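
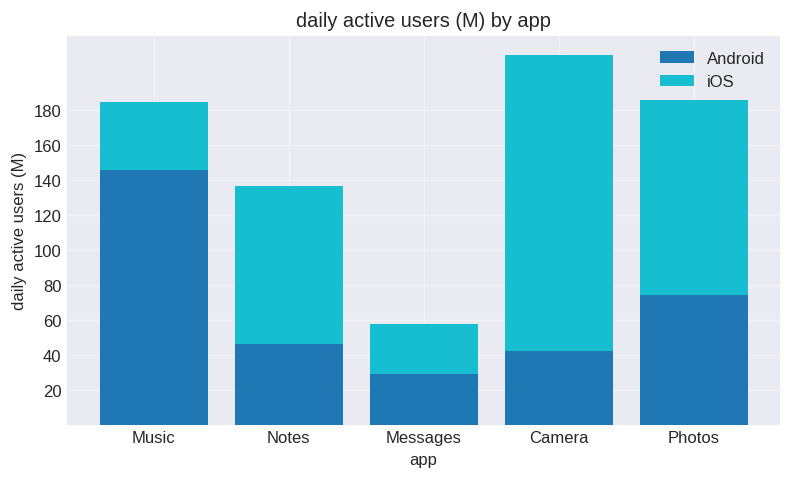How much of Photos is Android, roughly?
≈ 80

Android top ≈ 80, bottom ≈ 0; segment ≈ 80.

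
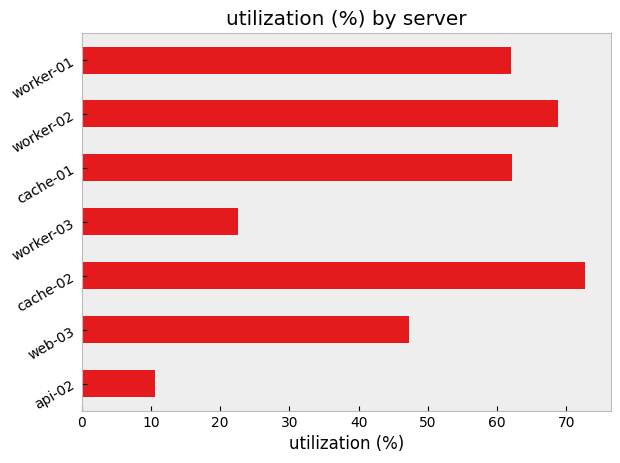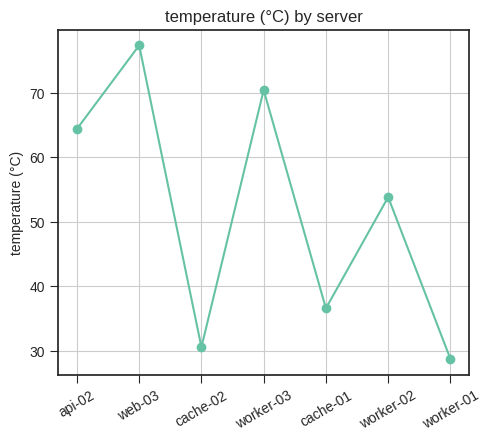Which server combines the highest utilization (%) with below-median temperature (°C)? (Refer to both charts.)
cache-02

Chart 2 median temperature (°C) ≈ 50; below-median servers: cache-02, cache-01, worker-01. Among those, cache-02 has the highest utilization (%) (≈ 70).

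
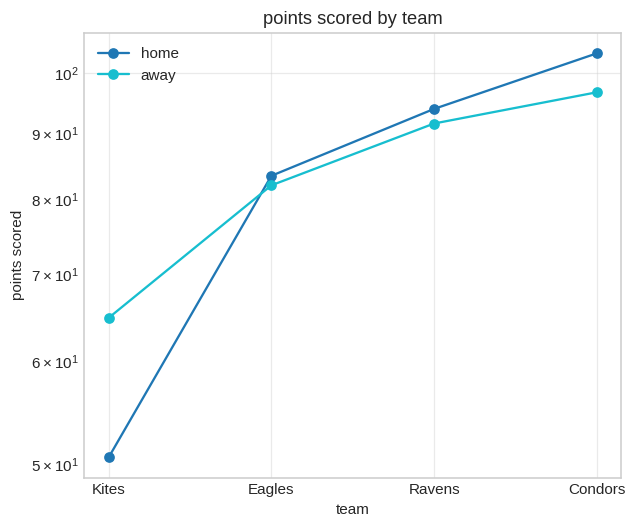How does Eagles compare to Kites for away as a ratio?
Eagles ≈ 80, Kites ≈ 65; 80/65 ≈ 1.23.

≈ 1.23×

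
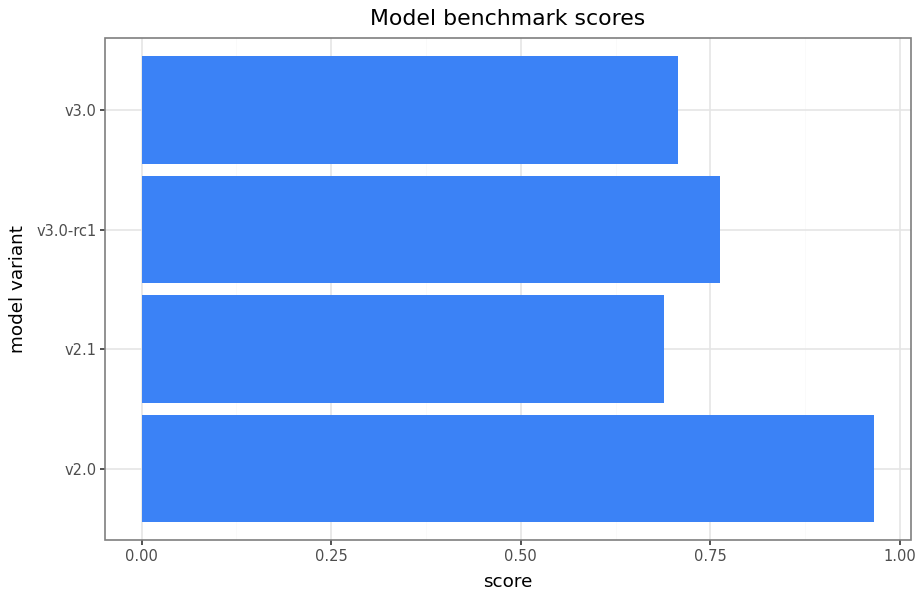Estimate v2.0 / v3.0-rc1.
v2.0 ≈ 1.0, v3.0-rc1 ≈ 0.8; 1.0/0.8 ≈ 1.25.

≈ 1.25×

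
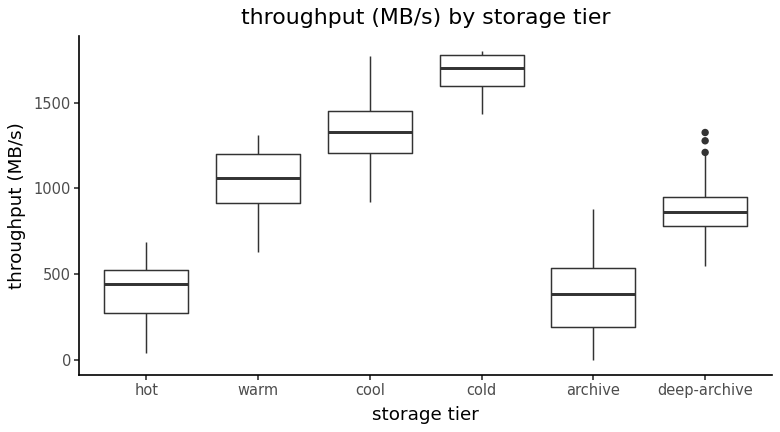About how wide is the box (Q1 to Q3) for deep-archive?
Q3 ≈ 1000, Q1 ≈ 800; IQR ≈ 200.

≈ 200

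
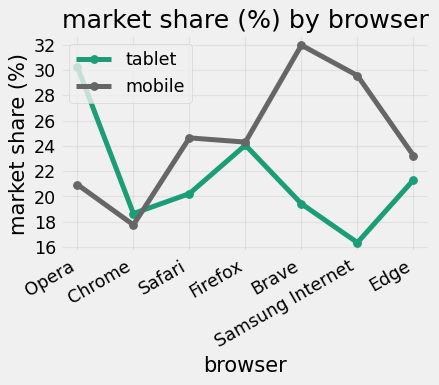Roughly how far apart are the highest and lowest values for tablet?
≈ 14

Max Opera ≈ 30, min Samsung Internet ≈ 16; range ≈ 14.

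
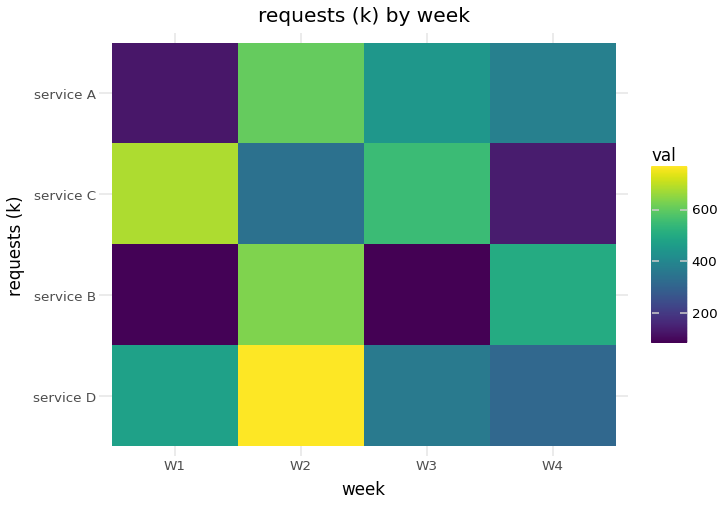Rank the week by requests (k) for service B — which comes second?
Top 3 for service B: W2 ≈ 600, W4 ≈ 500, W1 ≈ 100.

W4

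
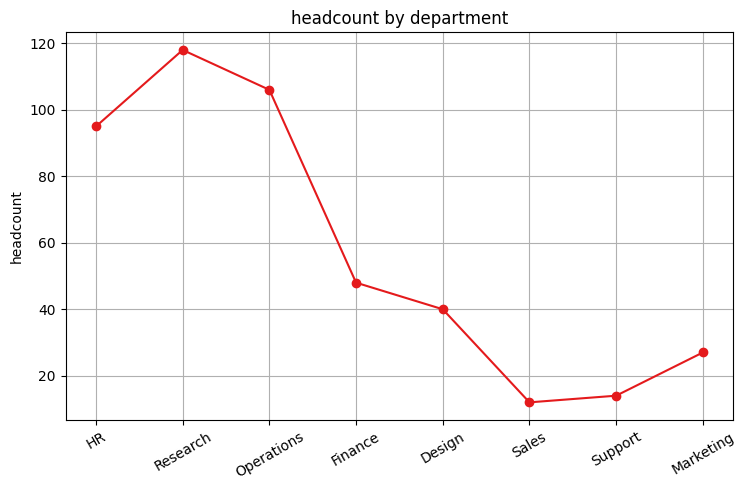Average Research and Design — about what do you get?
(120 + 40) / 2 ≈ 80.

≈ 80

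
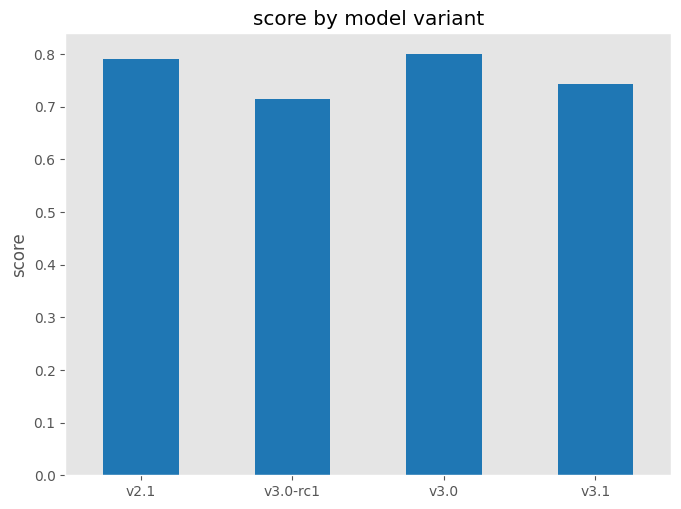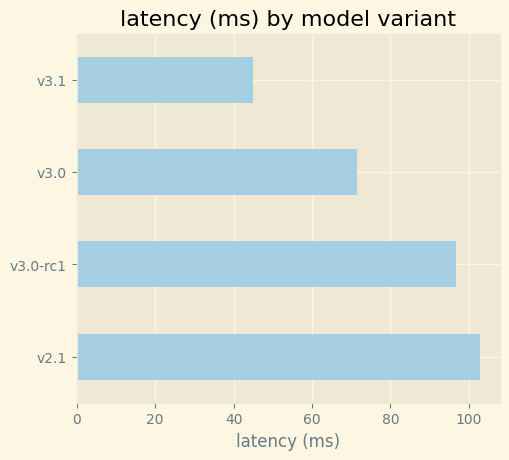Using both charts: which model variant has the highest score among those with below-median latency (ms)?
Chart 2 median latency (ms) ≈ 80; below-median model variants: v3.0, v3.1. Among those, v3.0 has the highest score (≈ 0.8).

v3.0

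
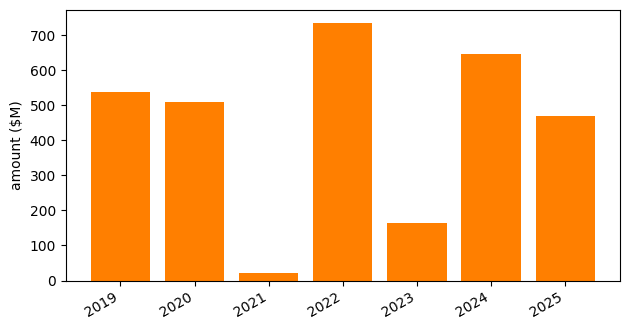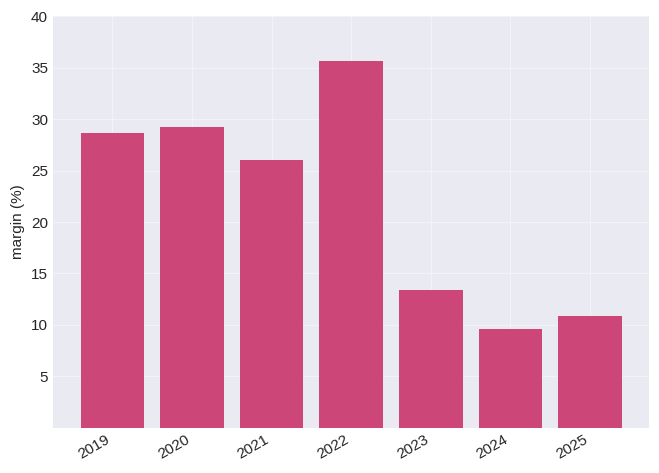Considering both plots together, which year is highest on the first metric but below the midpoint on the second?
Chart 2 median margin (%) ≈ 25; below-median years: 2023, 2024, 2025. Among those, 2024 has the highest amount ($M) (≈ 600).

2024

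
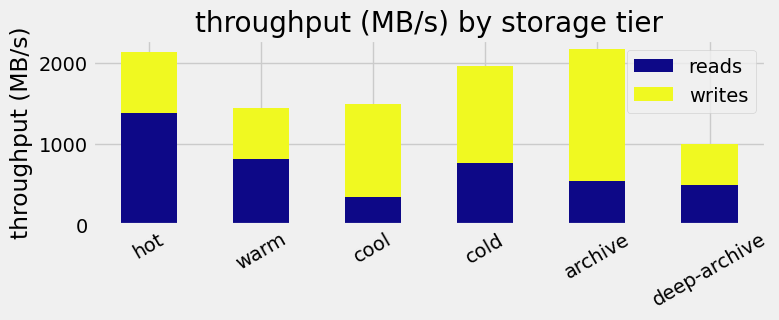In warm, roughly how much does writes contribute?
writes top ≈ 1400, bottom ≈ 800; segment ≈ 600.

≈ 600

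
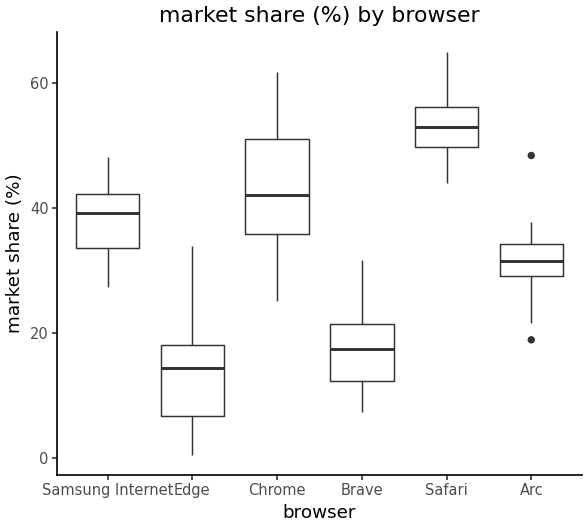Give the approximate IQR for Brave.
Q3 ≈ 20, Q1 ≈ 10; IQR ≈ 10.

≈ 10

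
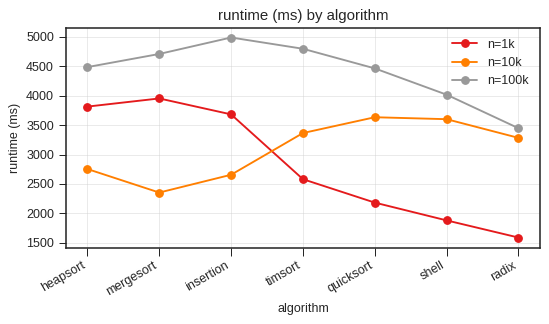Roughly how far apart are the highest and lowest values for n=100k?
Max insertion ≈ 5000, min radix ≈ 3500; range ≈ 1500.

≈ 1500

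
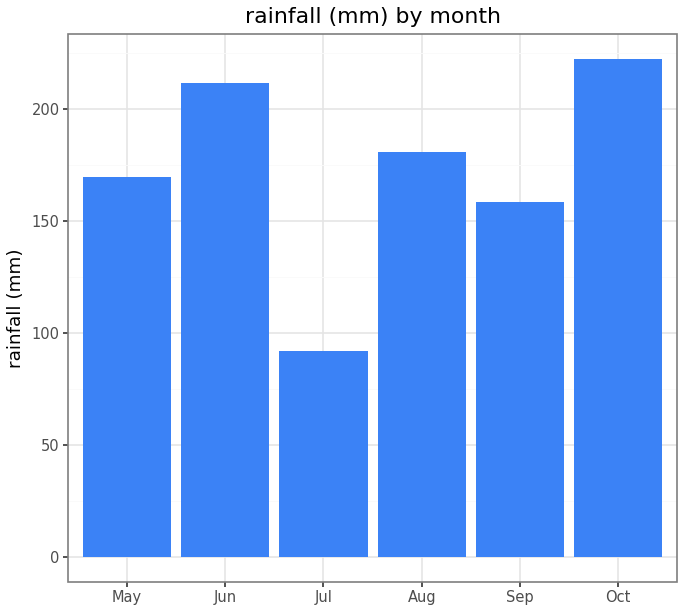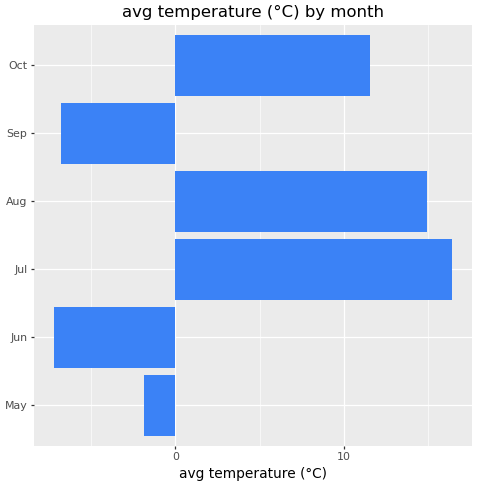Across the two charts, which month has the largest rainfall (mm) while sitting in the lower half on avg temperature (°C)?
Jun

Chart 2 median avg temperature (°C) ≈ 4; below-median months: May, Jun, Sep. Among those, Jun has the highest rainfall (mm) (≈ 200).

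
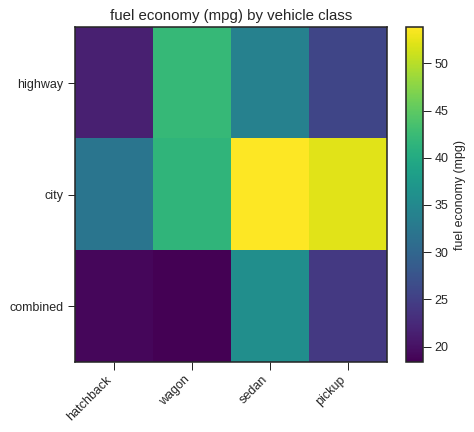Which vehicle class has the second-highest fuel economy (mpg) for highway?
Top 3 for highway: wagon ≈ 40, sedan ≈ 35, pickup ≈ 25.

sedan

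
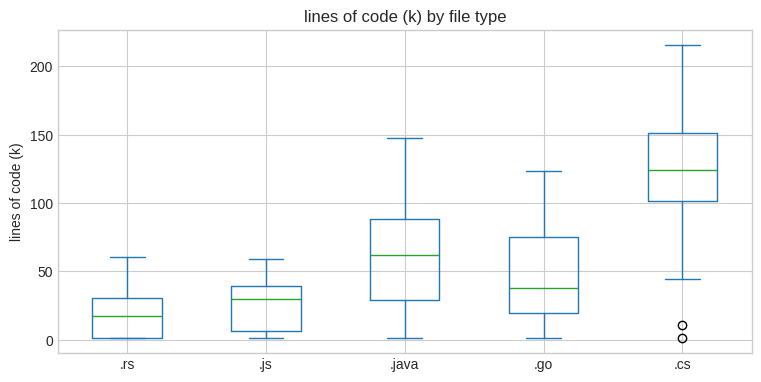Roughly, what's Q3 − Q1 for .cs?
≈ 50

Q3 ≈ 150, Q1 ≈ 100; IQR ≈ 50.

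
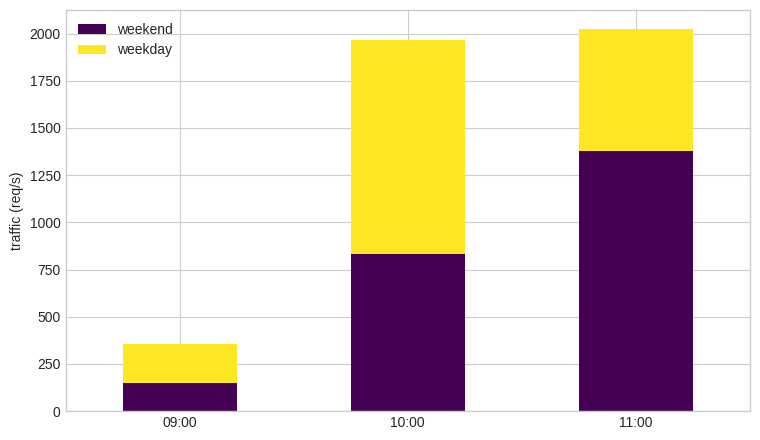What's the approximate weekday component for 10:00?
weekday top ≈ 2000, bottom ≈ 800; segment ≈ 1200.

≈ 1200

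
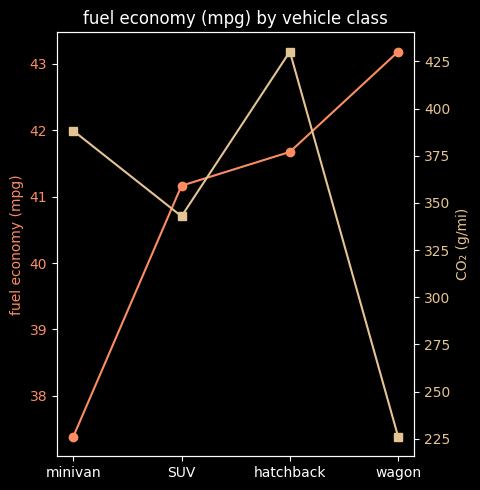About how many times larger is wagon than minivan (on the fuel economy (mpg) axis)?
wagon ≈ 43.0, minivan ≈ 37.5; 43.0/37.5 ≈ 1.15.

≈ 1.15×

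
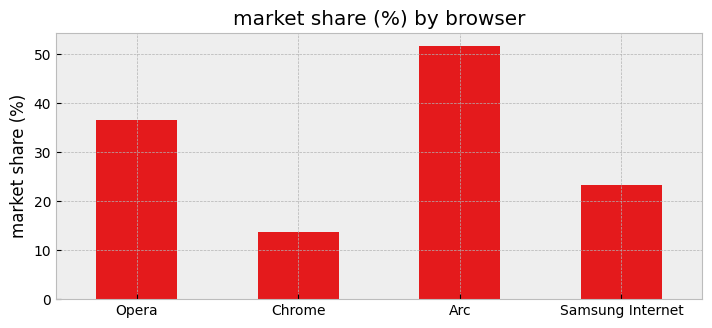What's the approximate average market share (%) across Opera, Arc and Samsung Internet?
≈ 37

(35 + 50 + 25) / 3 ≈ 37.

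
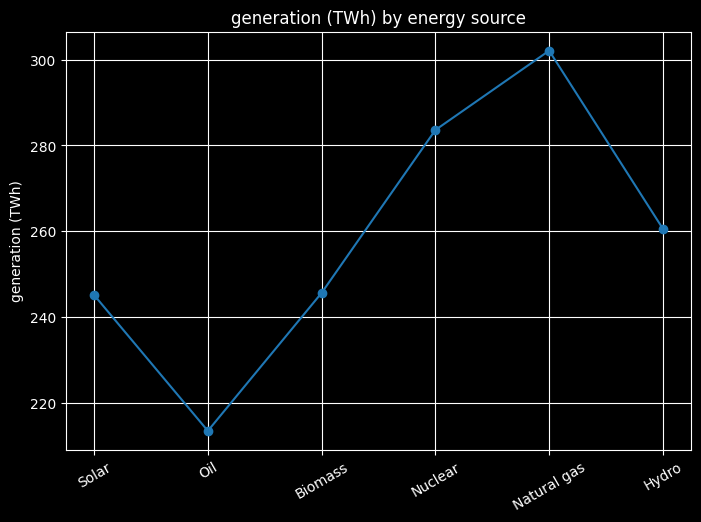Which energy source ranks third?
Hydro

Top 4: Natural gas ≈ 300, Nuclear ≈ 280, Hydro ≈ 260, Biomass ≈ 250.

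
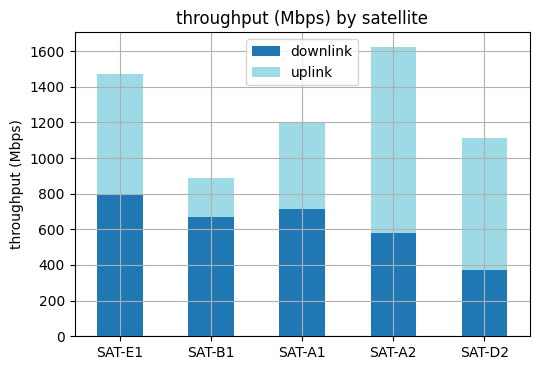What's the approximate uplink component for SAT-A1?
uplink top ≈ 1200, bottom ≈ 800; segment ≈ 400.

≈ 400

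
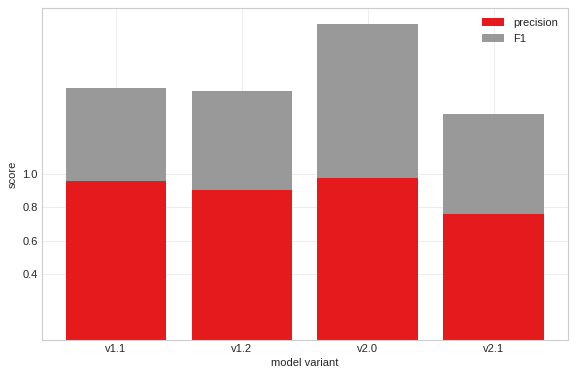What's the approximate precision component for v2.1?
precision top ≈ 0.8, bottom ≈ 0.0; segment ≈ 0.8.

≈ 0.8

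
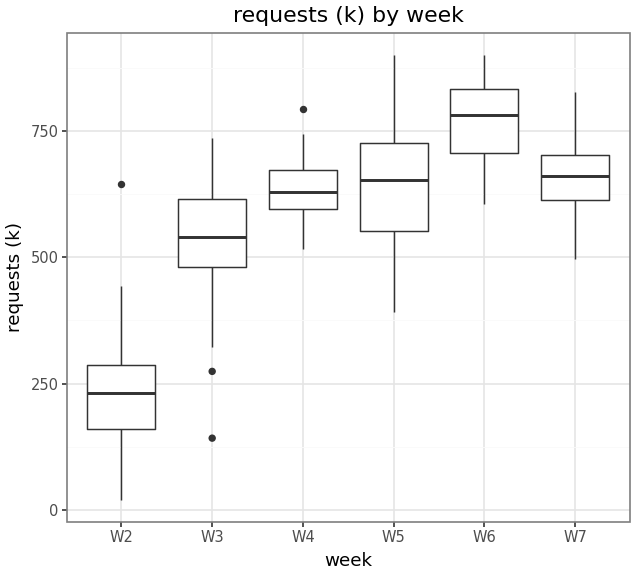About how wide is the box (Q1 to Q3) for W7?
≈ 100

Q3 ≈ 700, Q1 ≈ 600; IQR ≈ 100.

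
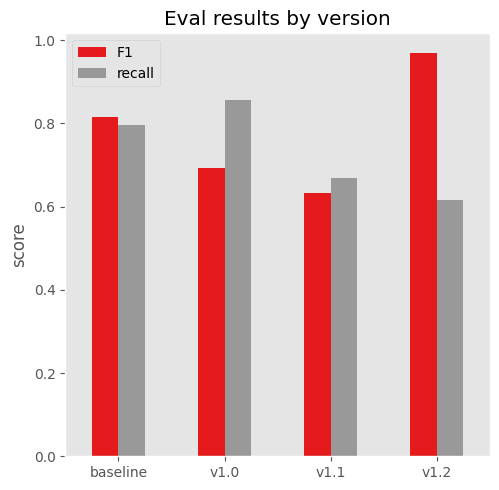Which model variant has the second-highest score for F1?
Top 3 for F1: v1.2 ≈ 1.0, baseline ≈ 0.8, v1.0 ≈ 0.7.

baseline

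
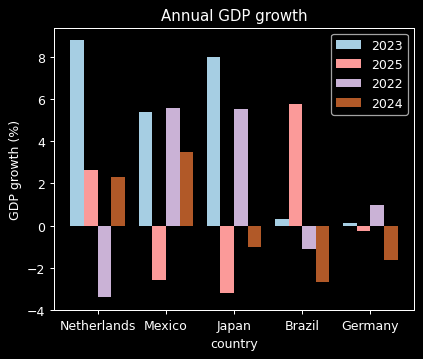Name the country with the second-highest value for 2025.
Netherlands

Top 3 for 2025: Brazil ≈ 6, Netherlands ≈ 2, Germany ≈ 0.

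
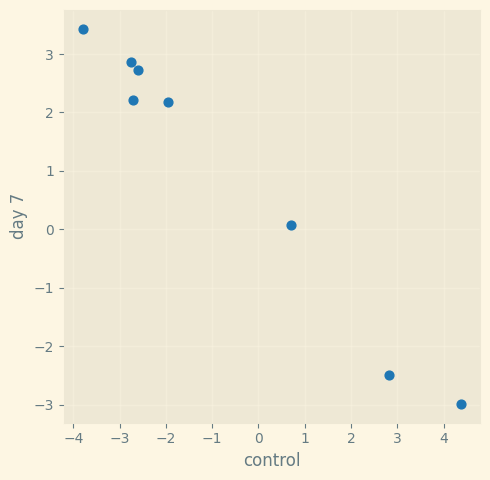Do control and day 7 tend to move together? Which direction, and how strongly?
Points are negatively correlated; strong (|r| ≈ 1.0).

negative, strong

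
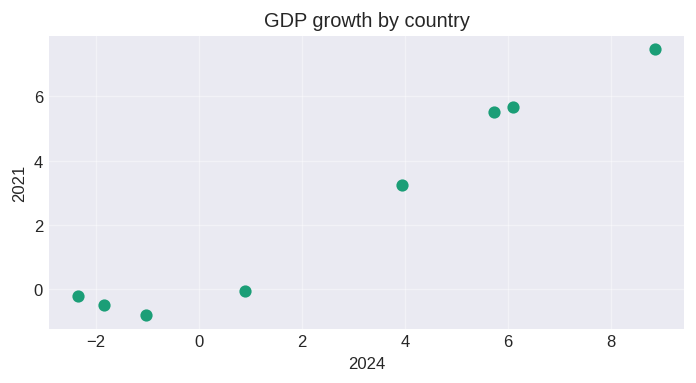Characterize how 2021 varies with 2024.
positive, strong

Points are positively correlated; strong (|r| ≈ 1.0).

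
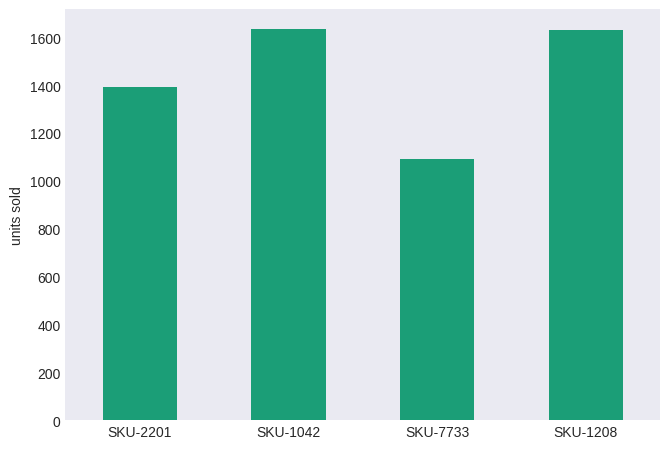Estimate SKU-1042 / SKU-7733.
≈ 1.6×

SKU-1042 ≈ 1600, SKU-7733 ≈ 1000; 1600/1000 ≈ 1.6.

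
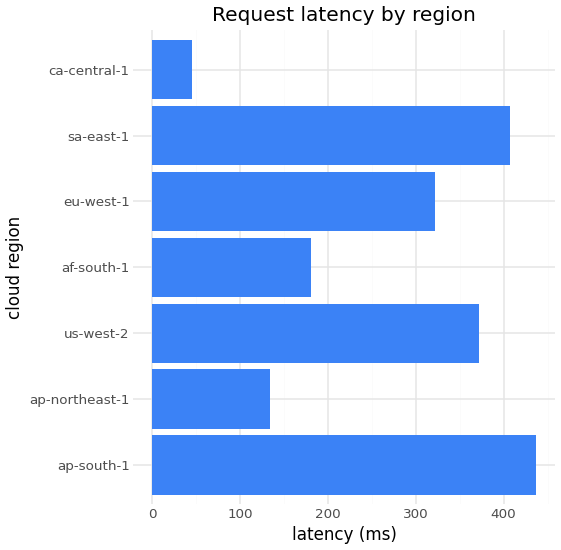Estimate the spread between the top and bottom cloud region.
Max ap-south-1 ≈ 450, min ca-central-1 ≈ 50; range ≈ 400.

≈ 400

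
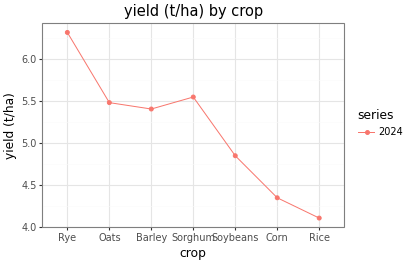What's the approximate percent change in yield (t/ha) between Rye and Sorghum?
Rye ≈ 6.4, Sorghum ≈ 5.6; (5.6 − 6.4) / 6.4 ≈ -12.5%.

≈ -12.5%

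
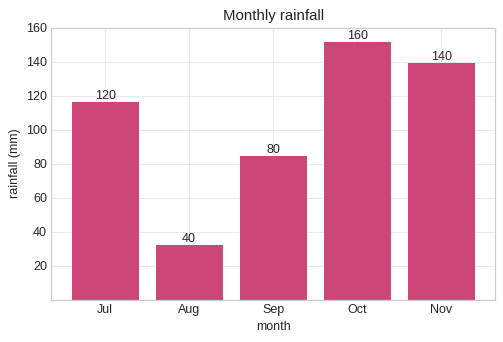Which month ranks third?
Top 4: Oct ≈ 160, Nov ≈ 140, Jul ≈ 120, Sep ≈ 80.

Jul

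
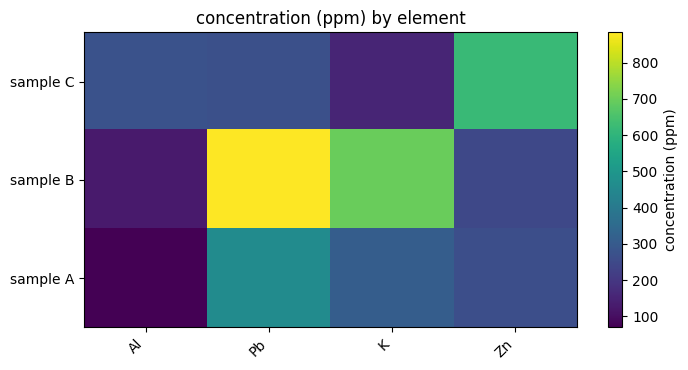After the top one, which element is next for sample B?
K

Top 3 for sample B: Pb ≈ 900, K ≈ 700, Zn ≈ 200.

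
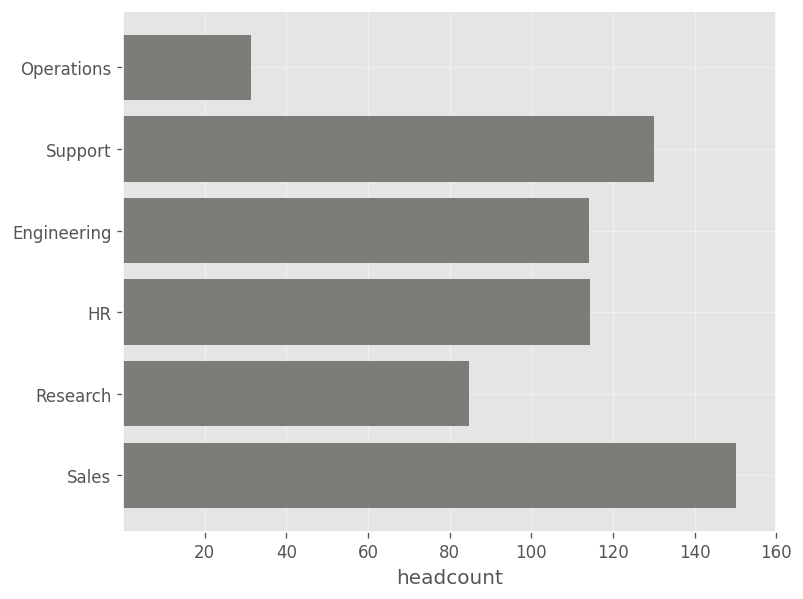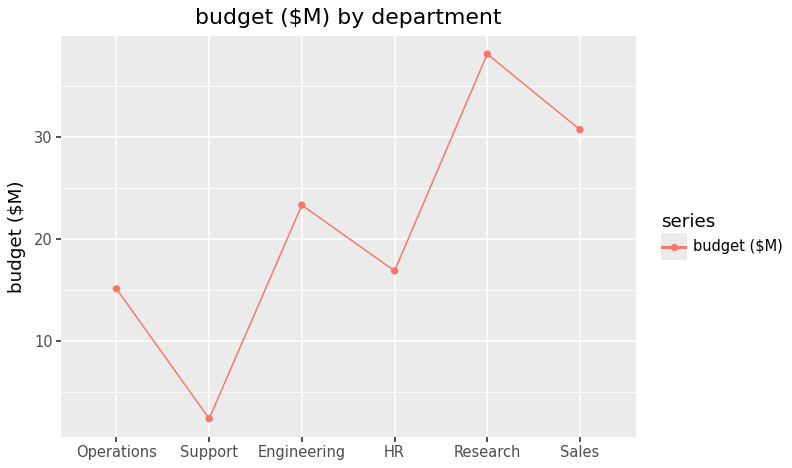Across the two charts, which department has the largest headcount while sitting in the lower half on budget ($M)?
Support

Chart 2 median budget ($M) ≈ 20; below-median departments: Operations, Support, HR. Among those, Support has the highest headcount (≈ 140).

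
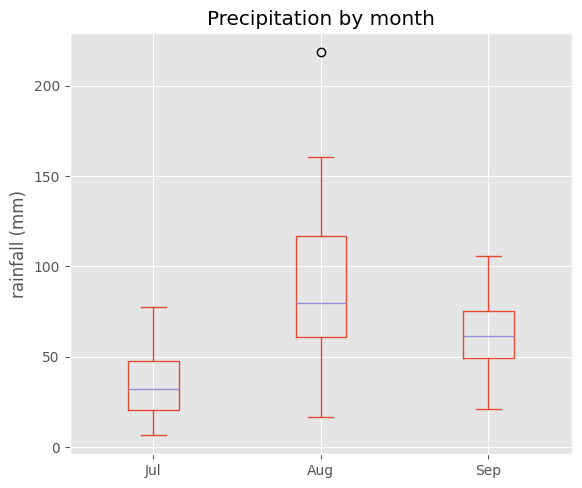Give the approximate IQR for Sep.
≈ 25

Q3 ≈ 75, Q1 ≈ 50; IQR ≈ 25.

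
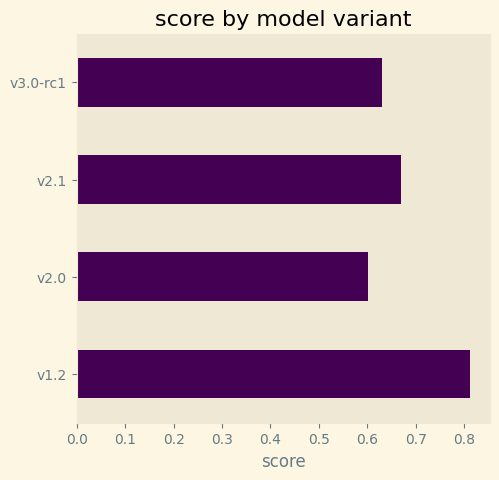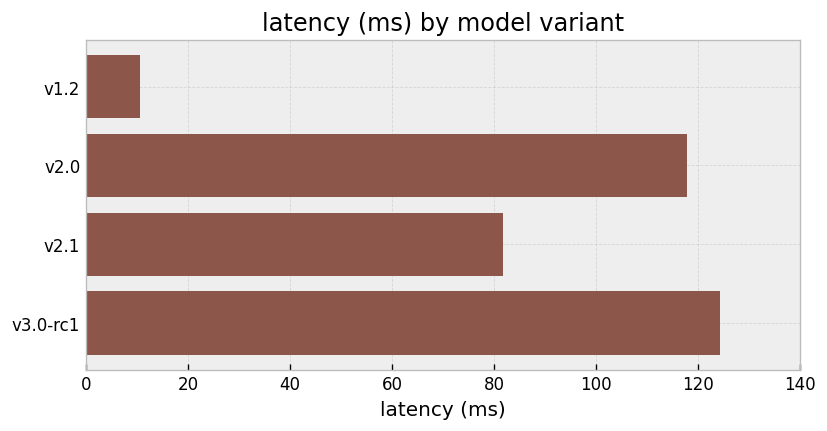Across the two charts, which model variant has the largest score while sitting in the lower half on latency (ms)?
Chart 2 median latency (ms) ≈ 100; below-median model variants: v1.2, v2.1. Among those, v1.2 has the highest score (≈ 0.8).

v1.2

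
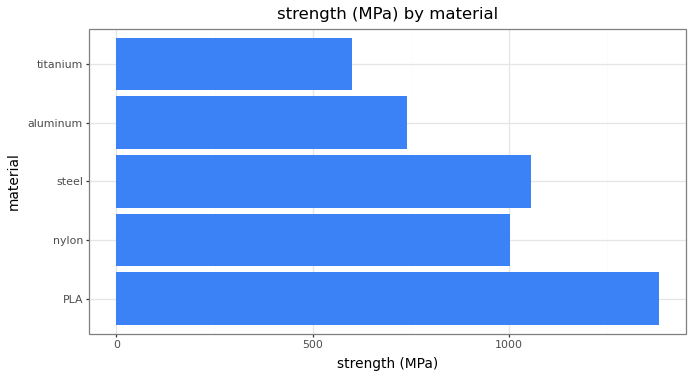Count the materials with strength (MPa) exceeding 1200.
Above 1200: PLA.

1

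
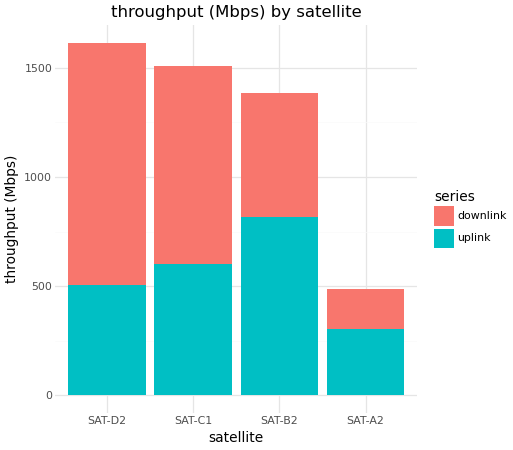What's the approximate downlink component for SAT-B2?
downlink top ≈ 1400, bottom ≈ 800; segment ≈ 600.

≈ 600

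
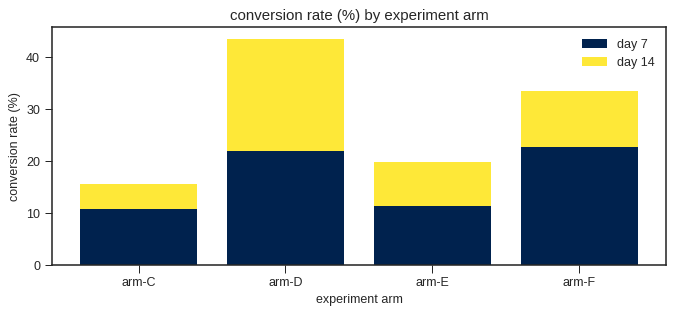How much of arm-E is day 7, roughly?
≈ 10

day 7 top ≈ 10, bottom ≈ 0; segment ≈ 10.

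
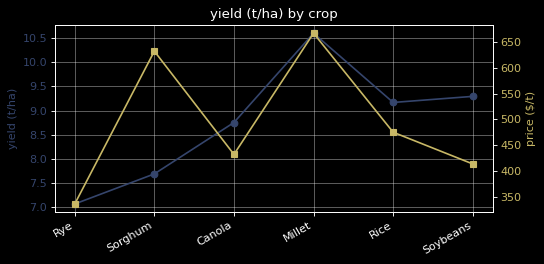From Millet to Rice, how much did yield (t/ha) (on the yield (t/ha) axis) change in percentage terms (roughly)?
Millet ≈ 10.5, Rice ≈ 9.0; (9.0 − 10.5) / 10.5 ≈ -14.3%.

≈ -14.3%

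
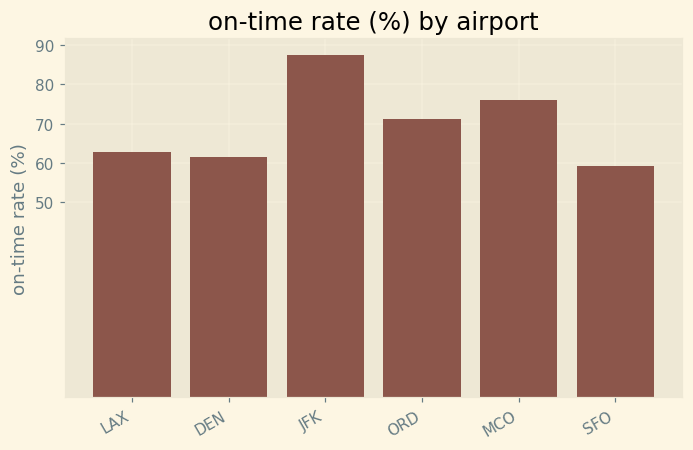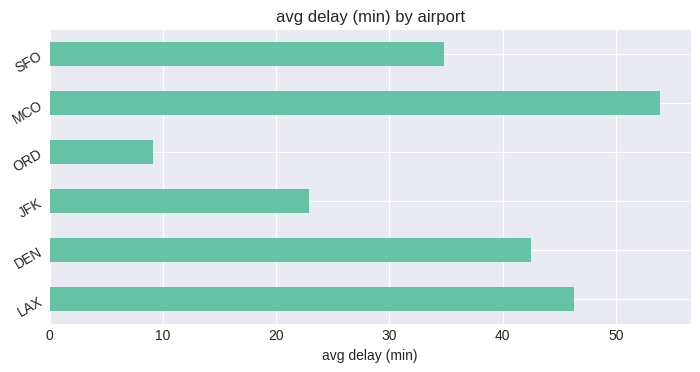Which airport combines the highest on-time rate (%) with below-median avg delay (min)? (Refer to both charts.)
Chart 2 median avg delay (min) ≈ 40; below-median airports: JFK, ORD, SFO. Among those, JFK has the highest on-time rate (%) (≈ 90).

JFK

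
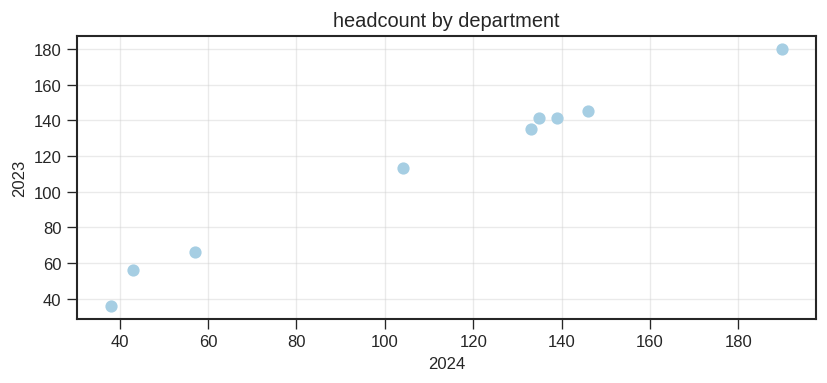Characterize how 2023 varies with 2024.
positive, strong

Points are positively correlated; strong (|r| ≈ 1.0).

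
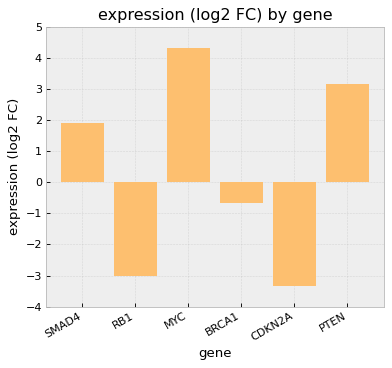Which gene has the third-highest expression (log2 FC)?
SMAD4

Top 4: MYC ≈ 4, PTEN ≈ 3, SMAD4 ≈ 2, BRCA1 ≈ -1.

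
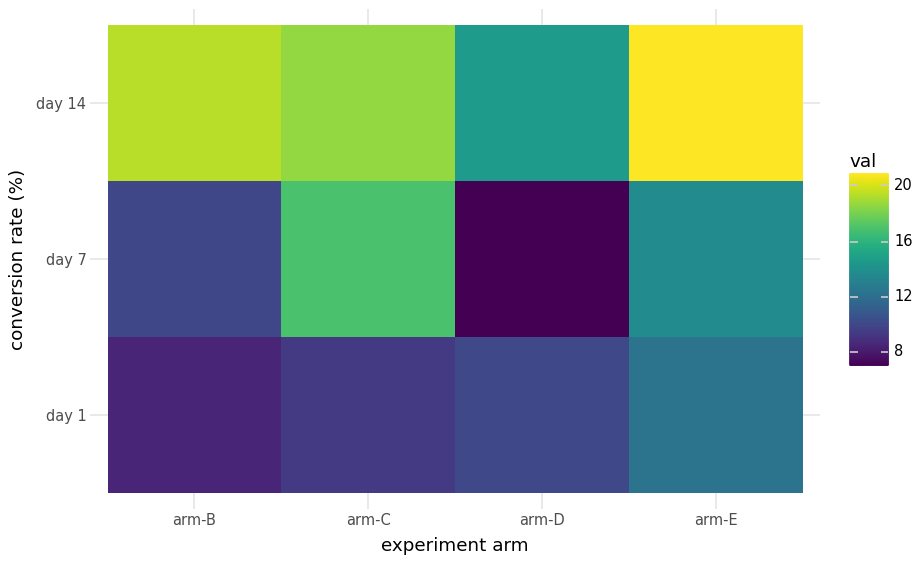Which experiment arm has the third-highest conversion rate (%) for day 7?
arm-B

Top 4 for day 7: arm-C ≈ 16, arm-E ≈ 14, arm-B ≈ 10, arm-D ≈ 8.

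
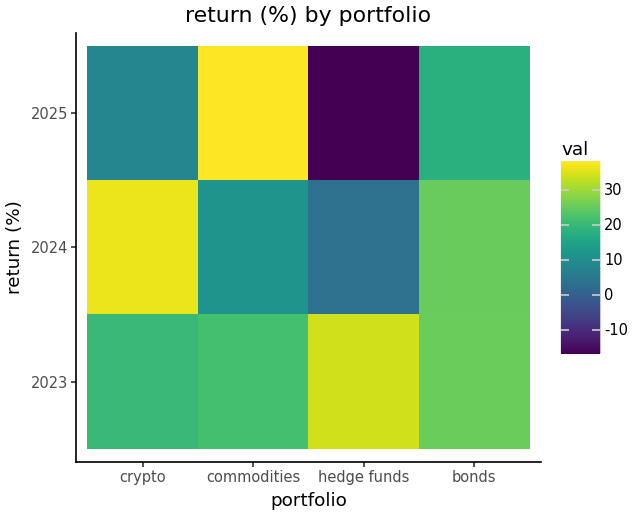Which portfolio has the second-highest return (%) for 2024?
Top 3 for 2024: crypto ≈ 35, bonds ≈ 25, commodities ≈ 10.

bonds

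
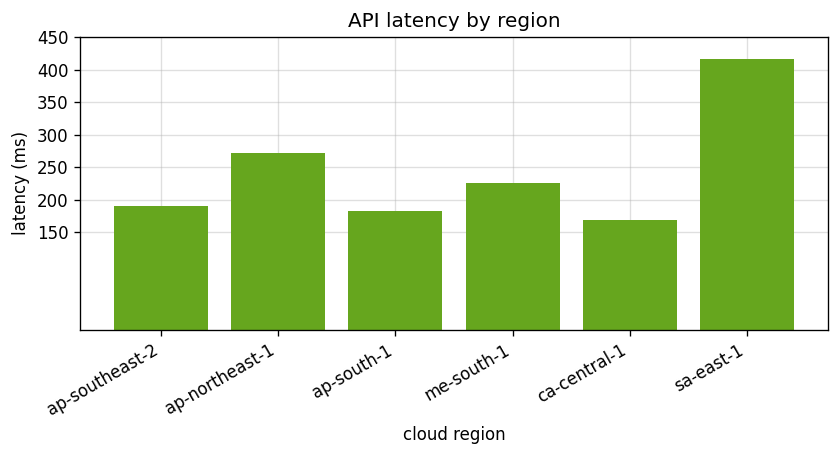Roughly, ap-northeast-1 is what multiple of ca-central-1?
ap-northeast-1 ≈ 250, ca-central-1 ≈ 150; 250/150 ≈ 1.67.

≈ 1.67×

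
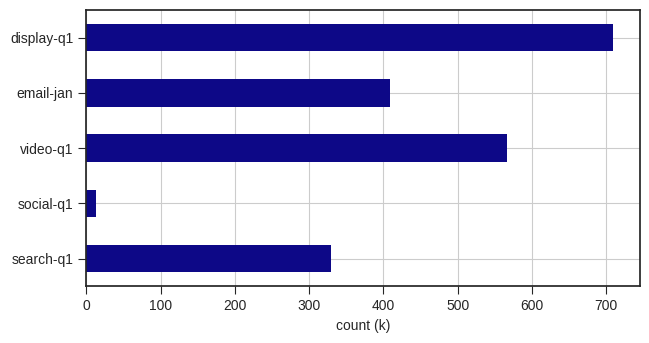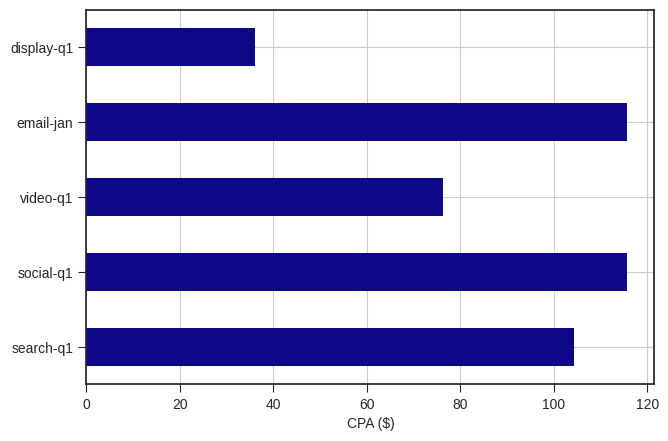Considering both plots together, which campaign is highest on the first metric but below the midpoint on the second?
Chart 2 median CPA ($) ≈ 100; below-median campaigns: video-q1, display-q1. Among those, display-q1 has the highest count (k) (≈ 700).

display-q1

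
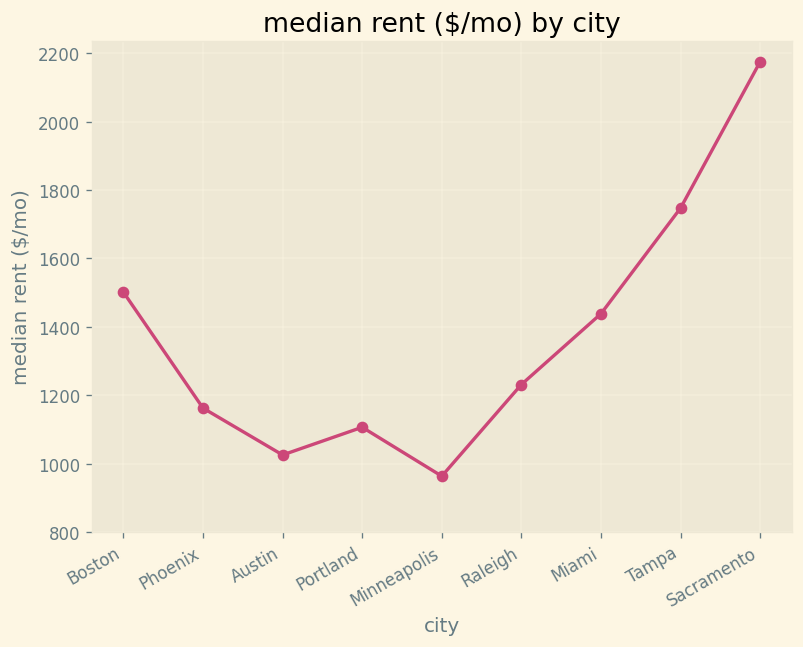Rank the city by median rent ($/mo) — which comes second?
Tampa

Top 3: Sacramento ≈ 2200, Tampa ≈ 1800, Boston ≈ 1600.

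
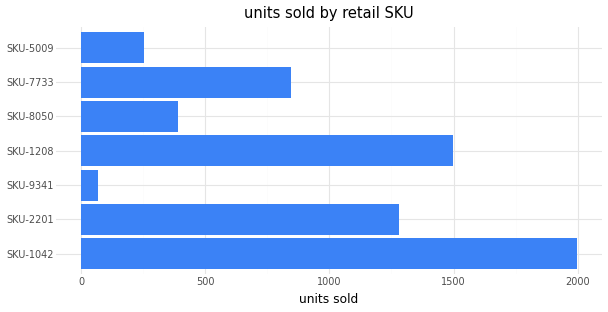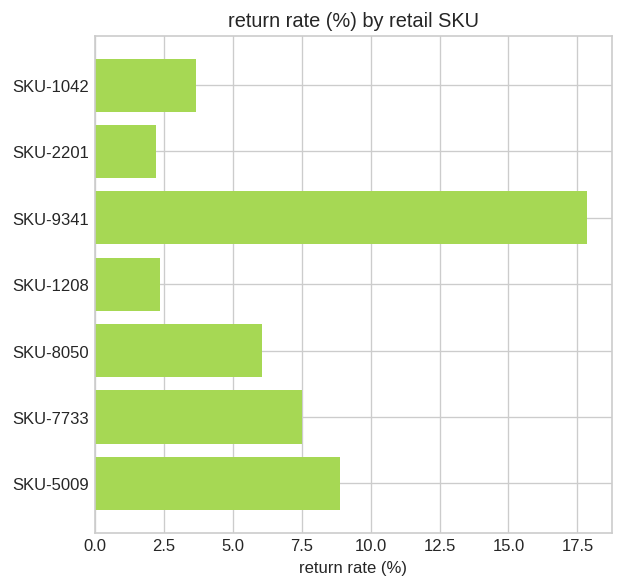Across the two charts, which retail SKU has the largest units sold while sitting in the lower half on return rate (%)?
SKU-1042

Chart 2 median return rate (%) ≈ 6; below-median retail SKUs: SKU-1042, SKU-2201, SKU-1208. Among those, SKU-1042 has the highest units sold (≈ 2000).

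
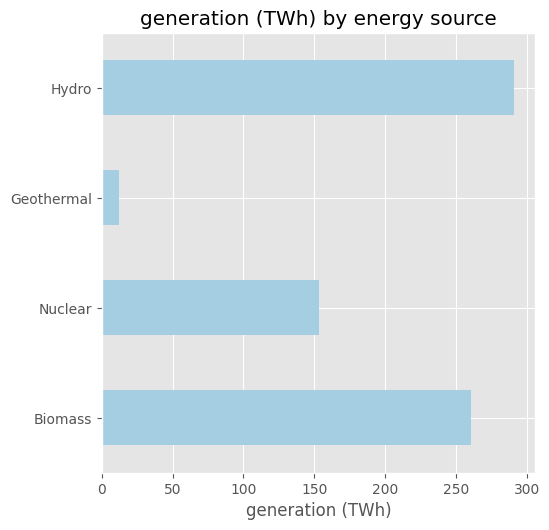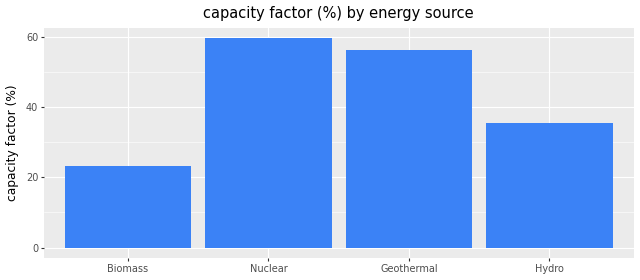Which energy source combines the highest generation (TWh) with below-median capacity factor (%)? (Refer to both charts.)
Hydro

Chart 2 median capacity factor (%) ≈ 50; below-median energy sources: Biomass, Hydro. Among those, Hydro has the highest generation (TWh) (≈ 300).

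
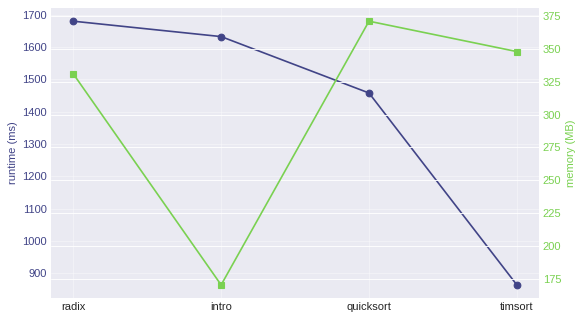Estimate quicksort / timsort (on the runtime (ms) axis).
≈ 1.67×

quicksort ≈ 1500, timsort ≈ 900; 1500/900 ≈ 1.67.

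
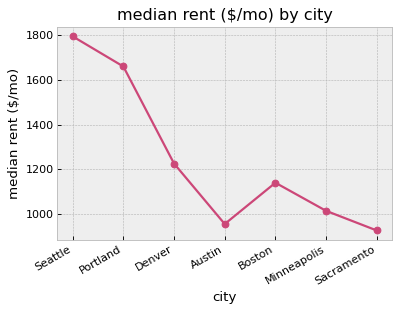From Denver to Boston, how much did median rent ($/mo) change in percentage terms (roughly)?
≈ -8.3%

Denver ≈ 1200, Boston ≈ 1100; (1100 − 1200) / 1200 ≈ -8.3%.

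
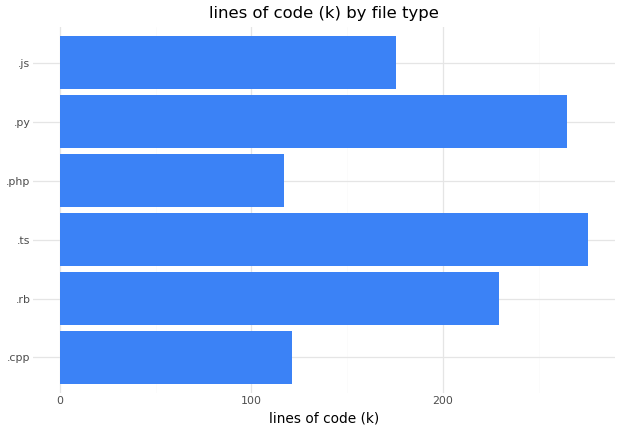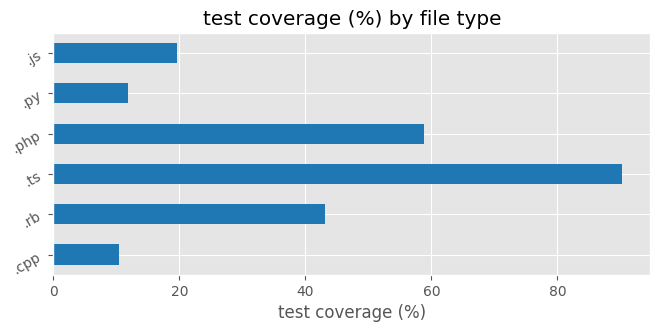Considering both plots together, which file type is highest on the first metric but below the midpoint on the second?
Chart 2 median test coverage (%) ≈ 30; below-median file types: .cpp, .py, .js. Among those, .py has the highest lines of code (k) (≈ 250).

.py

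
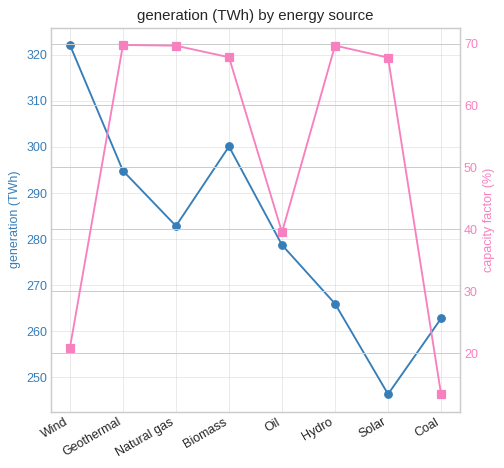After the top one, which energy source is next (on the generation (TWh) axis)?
Biomass

Top 3 (on the generation (TWh) axis): Wind ≈ 320, Biomass ≈ 300, Geothermal ≈ 290.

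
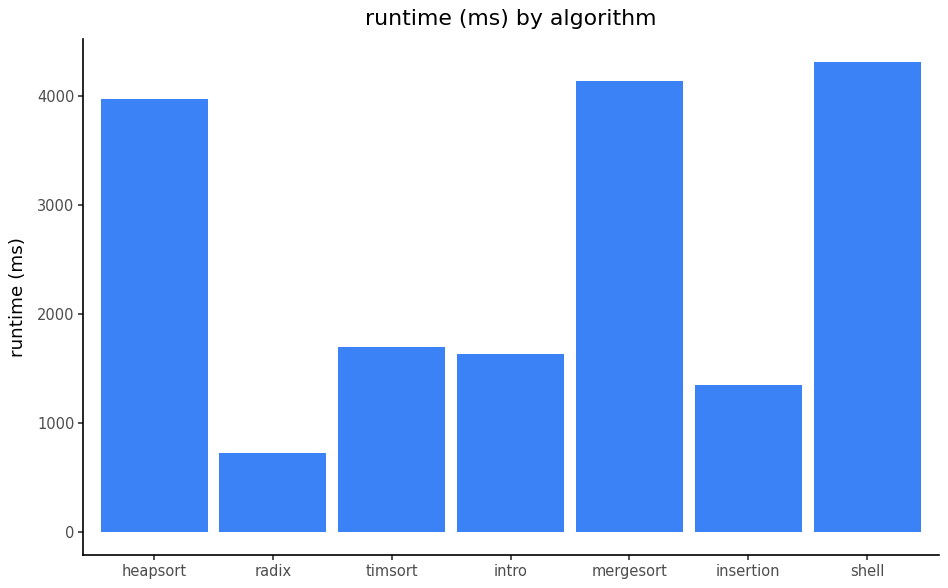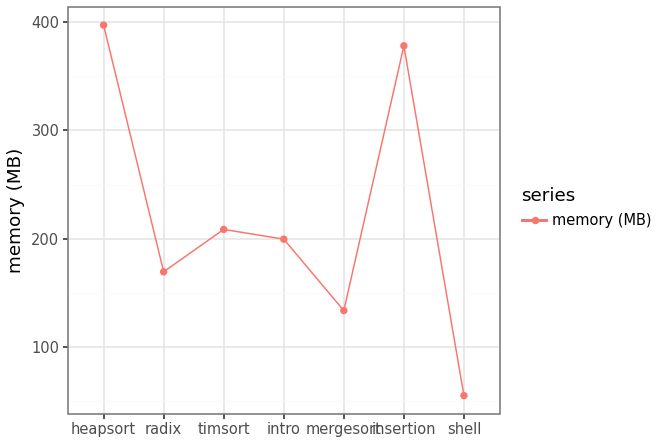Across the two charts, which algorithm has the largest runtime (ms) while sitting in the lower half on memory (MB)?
shell

Chart 2 median memory (MB) ≈ 200; below-median algorithms: radix, mergesort, shell. Among those, shell has the highest runtime (ms) (≈ 4500).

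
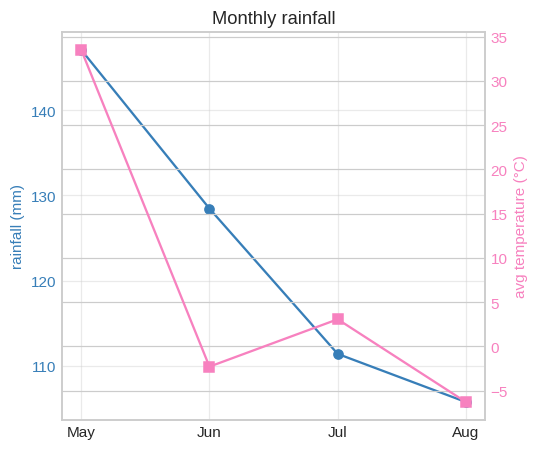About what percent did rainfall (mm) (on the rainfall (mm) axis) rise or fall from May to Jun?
≈ -10.3%

May ≈ 145, Jun ≈ 130; (130 − 145) / 145 ≈ -10.3%.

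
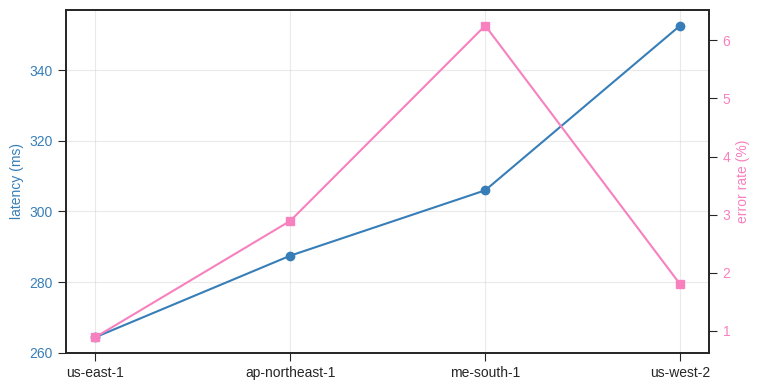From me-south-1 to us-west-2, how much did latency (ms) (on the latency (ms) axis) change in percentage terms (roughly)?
≈ +12.9%

me-south-1 ≈ 310, us-west-2 ≈ 350; (350 − 310) / 310 ≈ +12.9%.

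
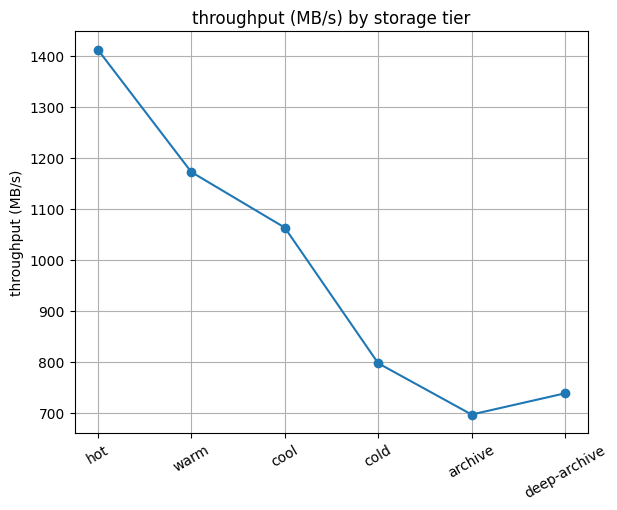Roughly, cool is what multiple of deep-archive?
≈ 1.57×

cool ≈ 1100, deep-archive ≈ 700; 1100/700 ≈ 1.57.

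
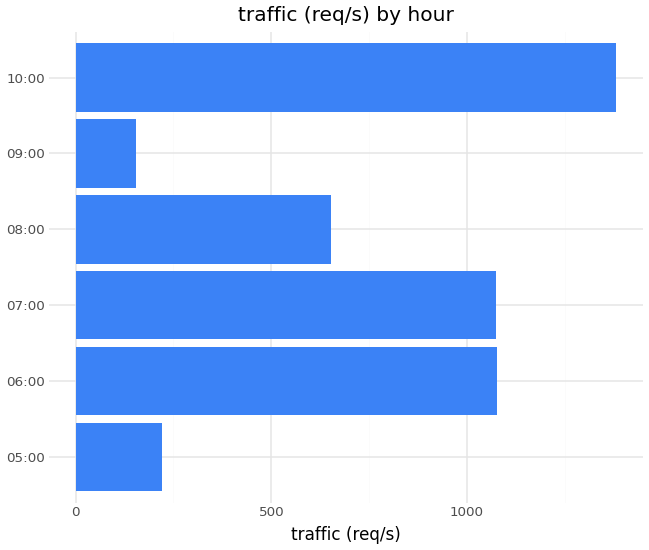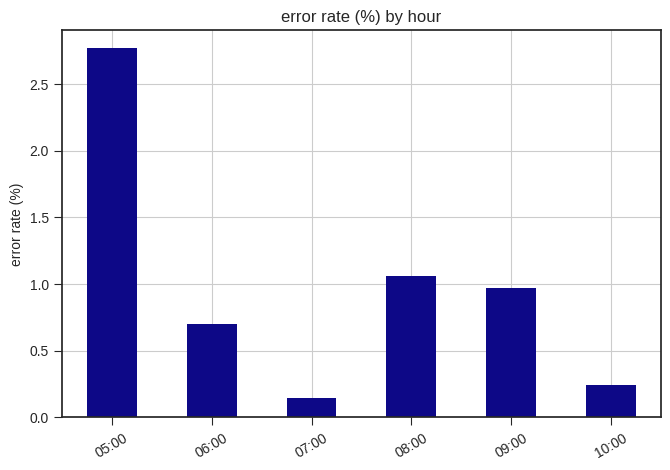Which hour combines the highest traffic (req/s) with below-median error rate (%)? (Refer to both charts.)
10:00

Chart 2 median error rate (%) ≈ 1; below-median hours: 06:00, 07:00, 10:00. Among those, 10:00 has the highest traffic (req/s) (≈ 1400).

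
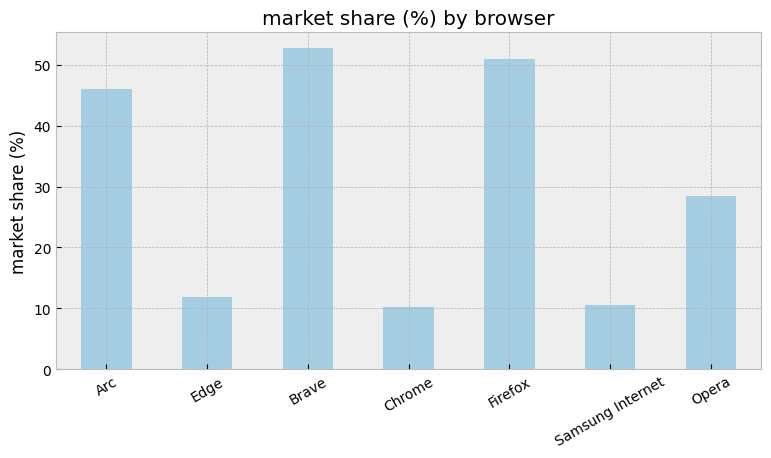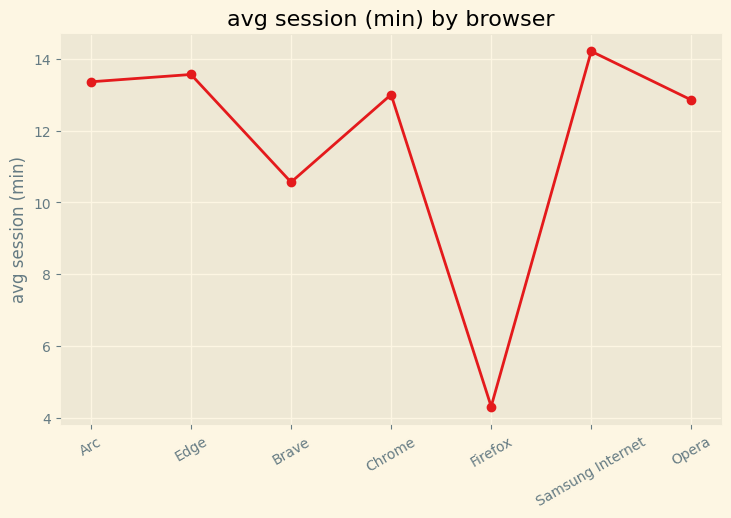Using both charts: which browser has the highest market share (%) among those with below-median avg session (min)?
Brave

Chart 2 median avg session (min) ≈ 14; below-median browsers: Brave, Firefox, Opera. Among those, Brave has the highest market share (%) (≈ 55).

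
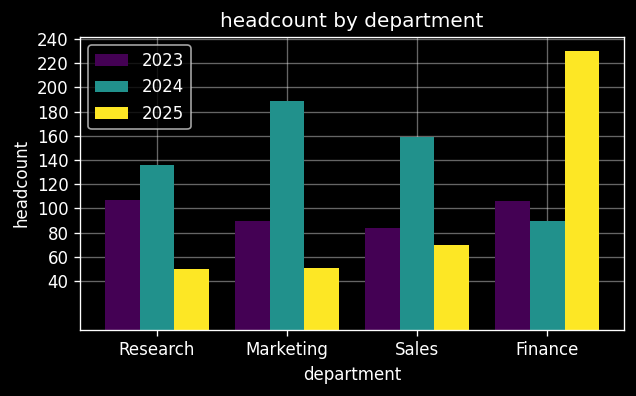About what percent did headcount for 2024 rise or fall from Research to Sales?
≈ +14.3%

Research ≈ 140, Sales ≈ 160; (160 − 140) / 140 ≈ +14.3%.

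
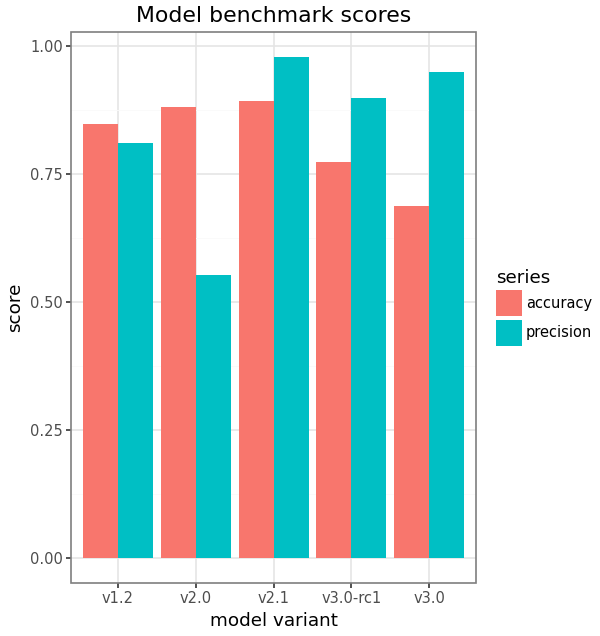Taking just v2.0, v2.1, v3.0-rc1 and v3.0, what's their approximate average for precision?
(0.6 + 1.0 + 0.9 + 0.9) / 4 ≈ 0.85.

≈ 0.85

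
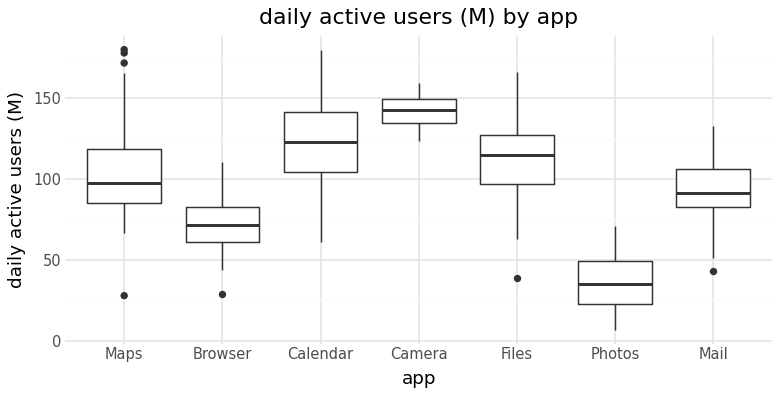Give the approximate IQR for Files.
≈ 30

Q3 ≈ 130, Q1 ≈ 100; IQR ≈ 30.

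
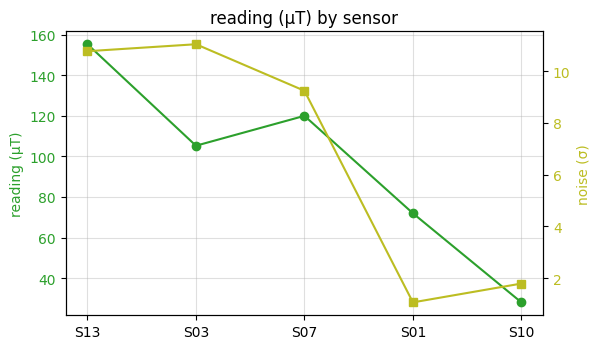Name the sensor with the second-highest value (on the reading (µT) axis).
S07

Top 3 (on the reading (µT) axis): S13 ≈ 160, S07 ≈ 120, S03 ≈ 100.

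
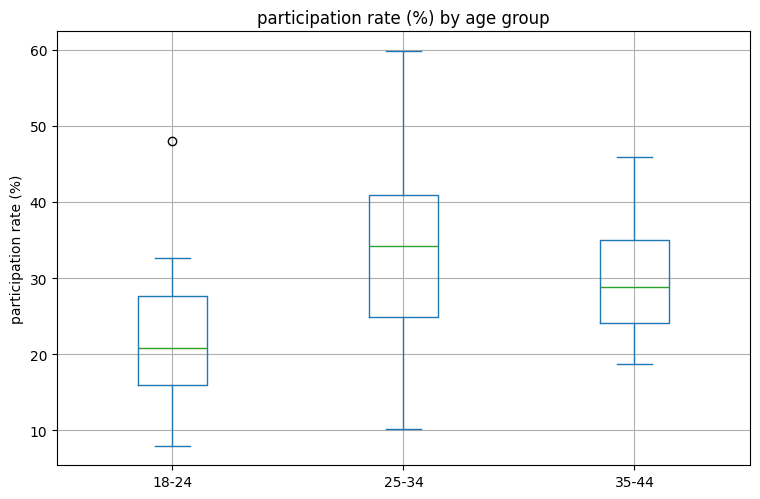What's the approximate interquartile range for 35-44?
Q3 ≈ 34, Q1 ≈ 24; IQR ≈ 10.

≈ 10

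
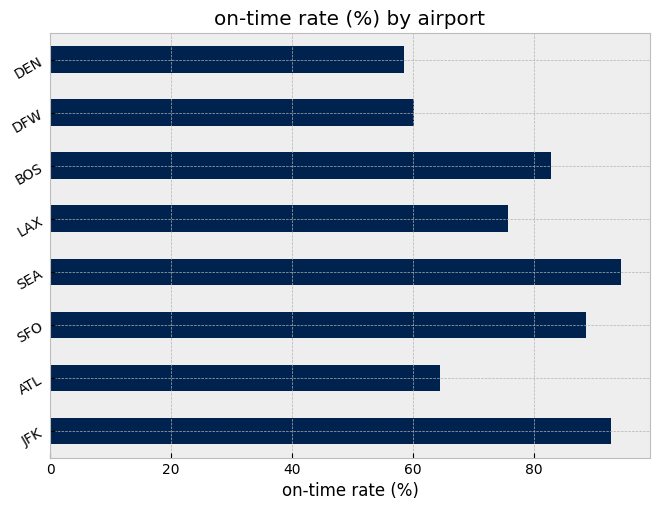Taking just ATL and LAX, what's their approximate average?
≈ 70

(60 + 80) / 2 ≈ 70.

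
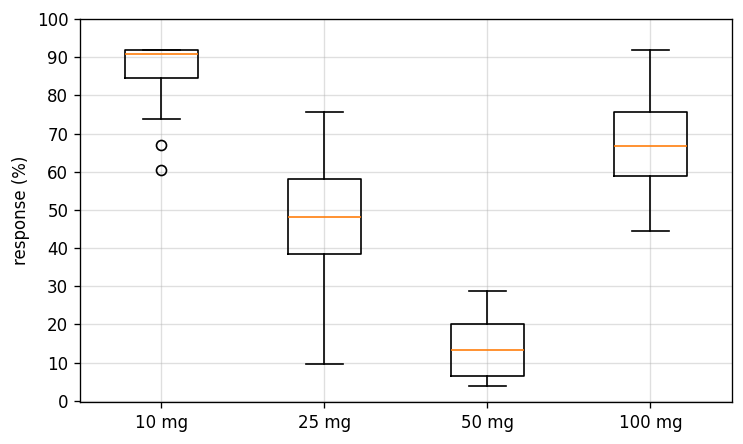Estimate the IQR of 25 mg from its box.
≈ 20

Q3 ≈ 60, Q1 ≈ 40; IQR ≈ 20.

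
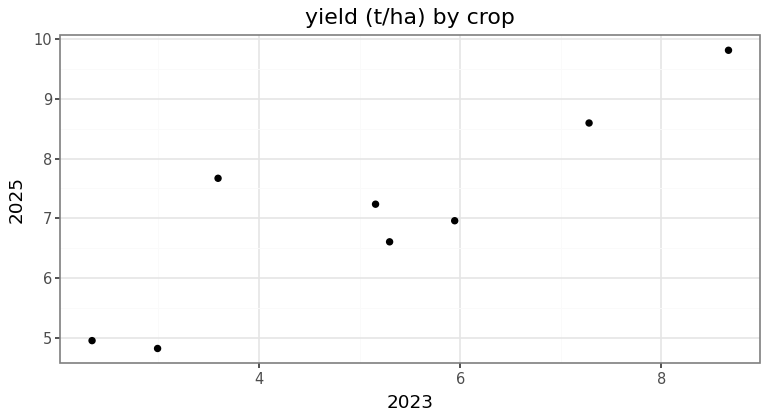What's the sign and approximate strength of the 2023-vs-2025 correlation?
positive, strong

Points are positively correlated; strong (|r| ≈ 0.9).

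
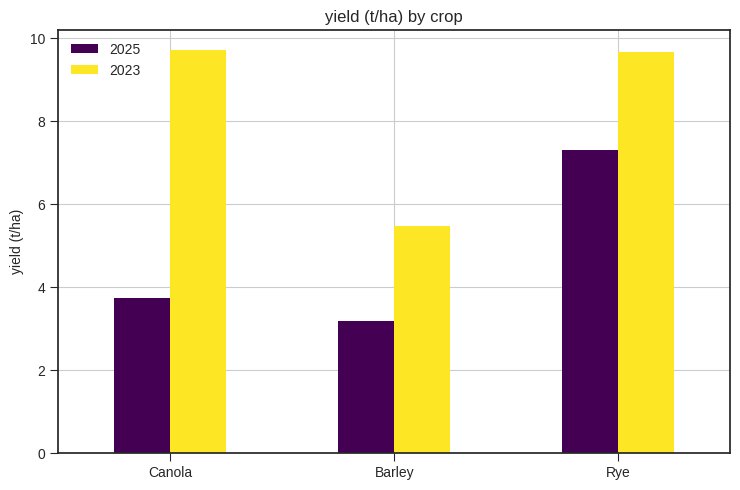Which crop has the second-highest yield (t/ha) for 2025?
Top 3 for 2025: Rye ≈ 7, Canola ≈ 4, Barley ≈ 3.

Canola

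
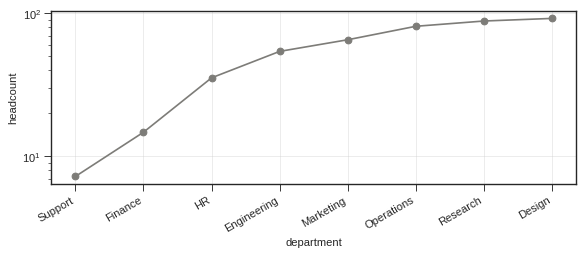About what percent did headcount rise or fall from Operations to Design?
≈ +12.5%

Operations ≈ 80, Design ≈ 90; (90 − 80) / 80 ≈ +12.5%.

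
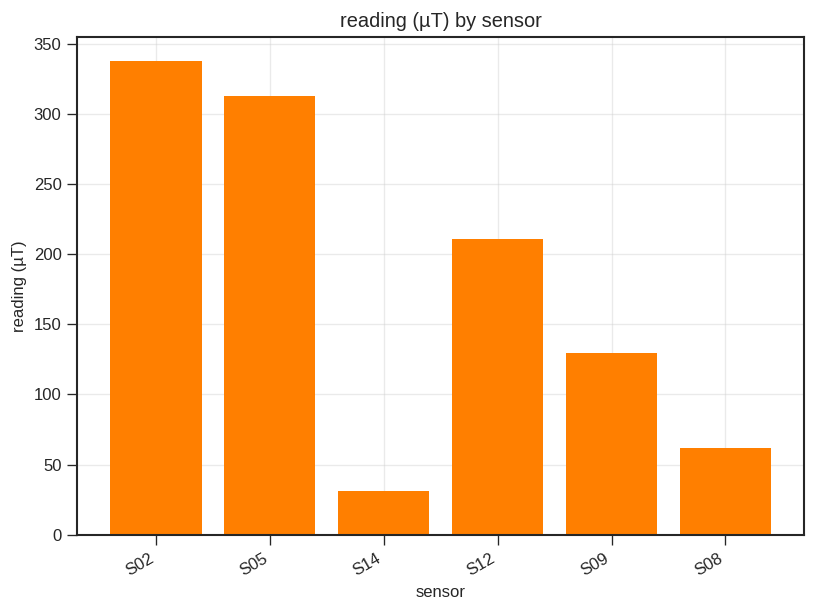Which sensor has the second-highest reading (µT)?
S05

Top 3: S02 ≈ 350, S05 ≈ 300, S12 ≈ 200.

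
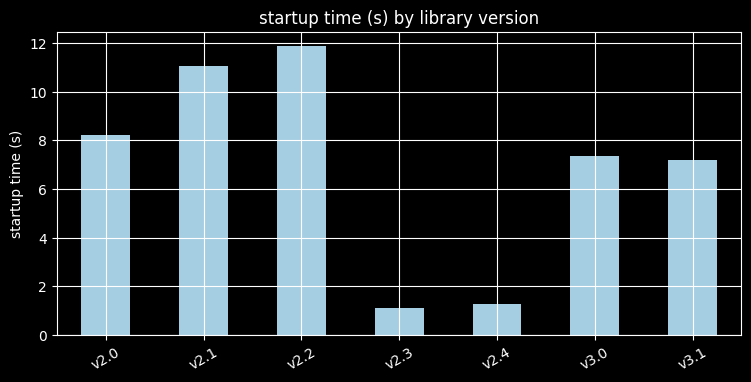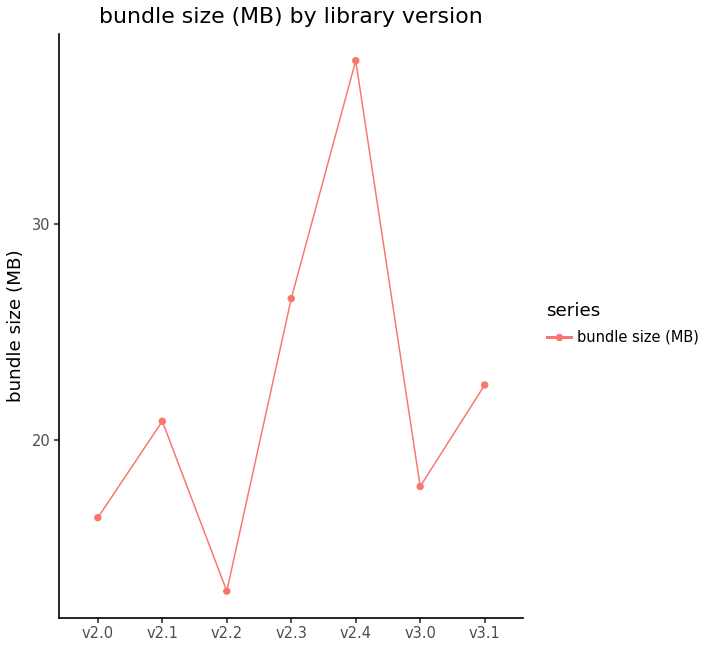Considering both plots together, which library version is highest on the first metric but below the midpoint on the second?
Chart 2 median bundle size (MB) ≈ 20; below-median library versions: v2.0, v2.2, v3.0. Among those, v2.2 has the highest startup time (s) (≈ 12).

v2.2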